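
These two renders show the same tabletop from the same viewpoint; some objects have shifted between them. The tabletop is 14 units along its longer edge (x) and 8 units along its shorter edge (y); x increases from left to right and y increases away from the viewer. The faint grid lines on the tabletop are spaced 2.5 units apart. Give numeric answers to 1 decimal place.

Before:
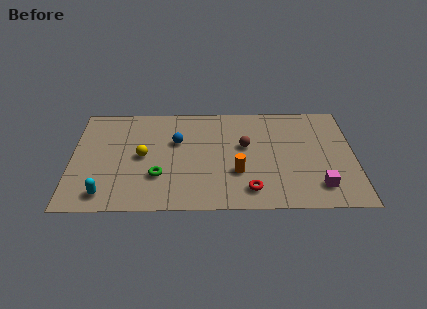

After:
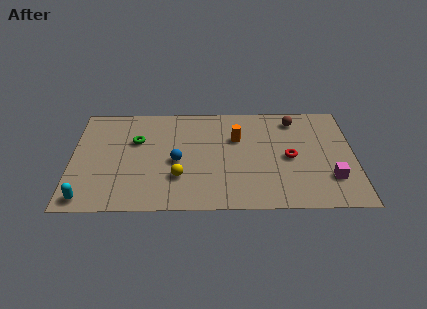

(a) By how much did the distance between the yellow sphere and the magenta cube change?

-1.5

They were about 9.0 units apart before and 7.5 after — 1.5 units closer together.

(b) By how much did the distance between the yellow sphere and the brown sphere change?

+2.1

They were about 5.1 units apart before and 7.2 after — 2.1 units further apart.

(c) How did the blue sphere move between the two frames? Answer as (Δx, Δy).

(0.0, -1.5)

The blue sphere was at about (5.2, 5.1) and moved to about (5.2, 3.6).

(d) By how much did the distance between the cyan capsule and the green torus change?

+2.0

Before: roughly 2.9 units apart; after: 4.9. That's 2.0 units further apart.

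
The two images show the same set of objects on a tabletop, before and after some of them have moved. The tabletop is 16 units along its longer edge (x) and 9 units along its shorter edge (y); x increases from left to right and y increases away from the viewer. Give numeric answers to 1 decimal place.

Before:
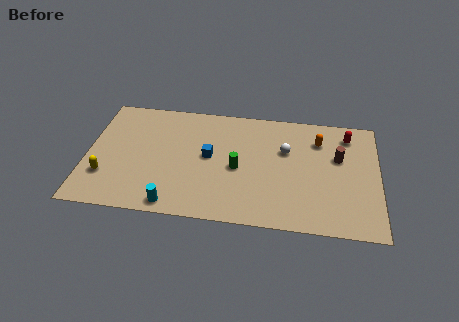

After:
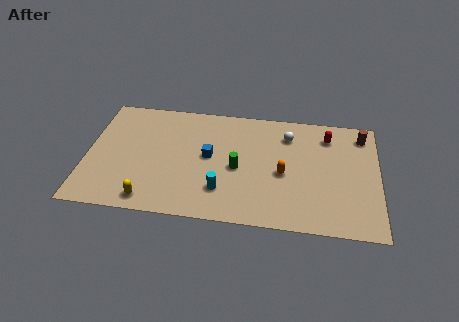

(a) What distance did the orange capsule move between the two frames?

3.4

The orange capsule moved from about (12.7, 6.8) to (10.8, 4.0), a distance of √(1.9² + 2.8²) ≈ 3.4.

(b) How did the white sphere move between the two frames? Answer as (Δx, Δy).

(0.1, 1.2)

The white sphere was at about (10.9, 5.8) and moved to about (11.0, 7.0).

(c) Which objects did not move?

the blue cube and the green cylinder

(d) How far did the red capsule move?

1.1

From (14.3, 7.4) to (13.2, 7.2), the red capsule covered √(1.1² + 0.2²) ≈ 1.1 units.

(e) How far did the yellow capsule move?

2.9

The yellow capsule moved from about (1.1, 2.6) to (3.6, 1.1), a distance of √(2.5² + 1.5²) ≈ 2.9.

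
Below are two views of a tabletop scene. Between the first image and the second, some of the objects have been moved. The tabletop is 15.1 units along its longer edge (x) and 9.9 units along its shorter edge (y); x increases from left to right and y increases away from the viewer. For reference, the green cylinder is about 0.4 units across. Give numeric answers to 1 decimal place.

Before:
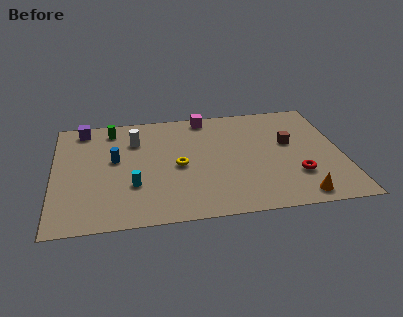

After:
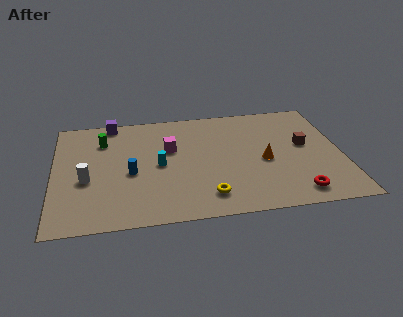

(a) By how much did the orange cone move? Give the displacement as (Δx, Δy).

(-1.6, 3.3)

The orange cone was at about (12.6, 1.1) and moved to about (11.0, 4.4).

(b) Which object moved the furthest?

the white cylinder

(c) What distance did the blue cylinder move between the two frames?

1.5

The blue cylinder was near (3.2, 5.6) before and (4.0, 4.3) after, so it travelled √(0.8² + 1.3²) ≈ 1.5 units.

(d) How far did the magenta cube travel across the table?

3.4

The magenta cube moved from about (8.1, 8.9) to (6.1, 6.2), a distance of √(2.0² + 2.7²) ≈ 3.4.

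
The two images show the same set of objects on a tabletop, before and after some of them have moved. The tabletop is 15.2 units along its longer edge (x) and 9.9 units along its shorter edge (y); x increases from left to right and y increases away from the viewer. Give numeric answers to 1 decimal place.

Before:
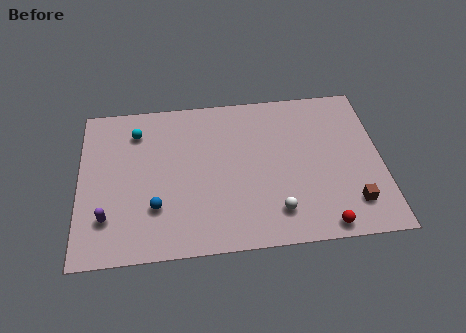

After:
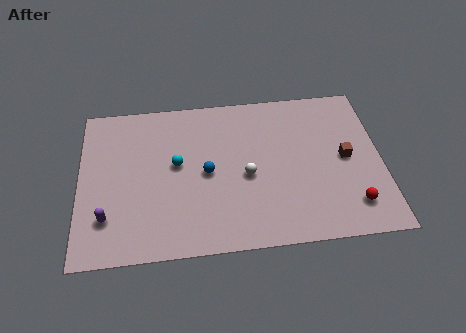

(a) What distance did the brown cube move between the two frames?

2.9

From (13.6, 2.1) to (13.4, 5.0), the brown cube covered √(0.2² + 2.9²) ≈ 2.9 units.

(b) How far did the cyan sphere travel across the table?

3.0

The cyan sphere moved from about (2.9, 7.8) to (4.9, 5.5), a distance of √(2.0² + 2.3²) ≈ 3.0.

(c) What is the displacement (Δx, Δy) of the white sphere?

(-1.4, 2.4)

From the two frames, the white sphere sits at roughly (9.8, 2.0) before and (8.4, 4.4) after.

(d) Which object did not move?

the purple capsule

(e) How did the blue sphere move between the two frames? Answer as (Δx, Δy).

(2.6, 1.9)

From the two frames, the blue sphere sits at roughly (3.8, 2.9) before and (6.4, 4.8) after.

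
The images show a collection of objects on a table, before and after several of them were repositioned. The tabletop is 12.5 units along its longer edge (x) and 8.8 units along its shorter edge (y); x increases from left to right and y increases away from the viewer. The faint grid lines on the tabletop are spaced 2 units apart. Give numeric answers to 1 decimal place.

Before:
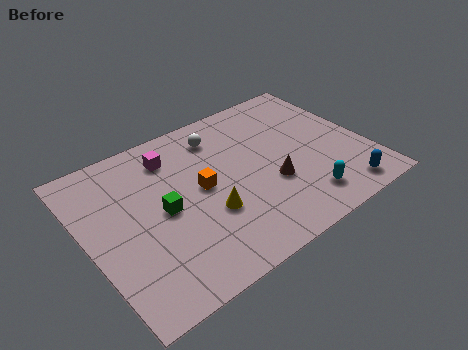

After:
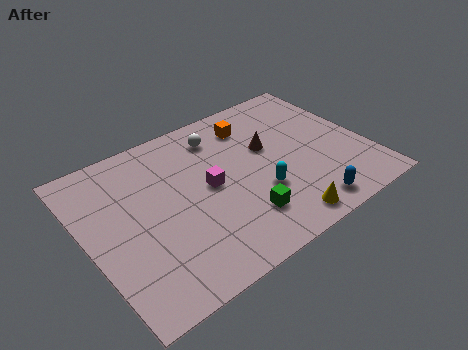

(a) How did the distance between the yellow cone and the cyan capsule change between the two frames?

-2.2

Before: roughly 4.3 units apart; after: 2.1. That's 2.2 units closer together.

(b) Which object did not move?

the white sphere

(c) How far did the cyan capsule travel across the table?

2.2

From (9.1, 1.6) to (7.4, 3.0), the cyan capsule covered √(1.7² + 1.4²) ≈ 2.2 units.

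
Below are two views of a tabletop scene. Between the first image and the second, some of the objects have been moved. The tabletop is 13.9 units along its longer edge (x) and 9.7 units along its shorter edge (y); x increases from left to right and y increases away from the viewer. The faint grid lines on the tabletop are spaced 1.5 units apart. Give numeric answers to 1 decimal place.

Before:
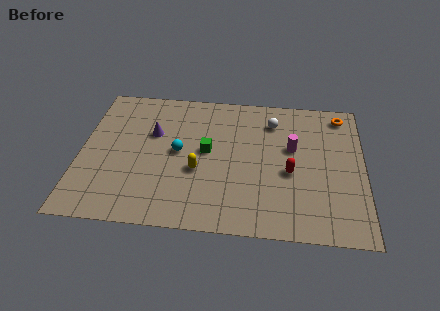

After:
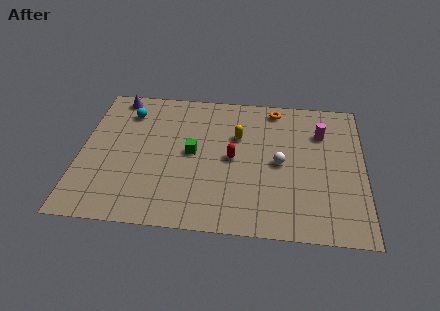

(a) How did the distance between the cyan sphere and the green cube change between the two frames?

+2.8

The distance was about 1.4 in the first image and 4.2 in the second, so they moved 2.8 units further apart.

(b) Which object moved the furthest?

the cyan sphere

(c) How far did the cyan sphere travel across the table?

3.7

The cyan sphere moved from about (4.8, 5.0) to (2.2, 7.6), a distance of √(2.6² + 2.6²) ≈ 3.7.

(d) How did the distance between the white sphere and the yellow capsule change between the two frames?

-2.5

Before: roughly 5.2 units apart; after: 2.7. That's 2.5 units closer together.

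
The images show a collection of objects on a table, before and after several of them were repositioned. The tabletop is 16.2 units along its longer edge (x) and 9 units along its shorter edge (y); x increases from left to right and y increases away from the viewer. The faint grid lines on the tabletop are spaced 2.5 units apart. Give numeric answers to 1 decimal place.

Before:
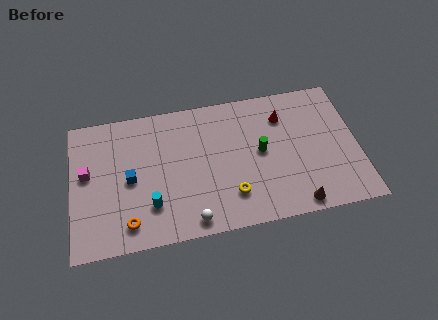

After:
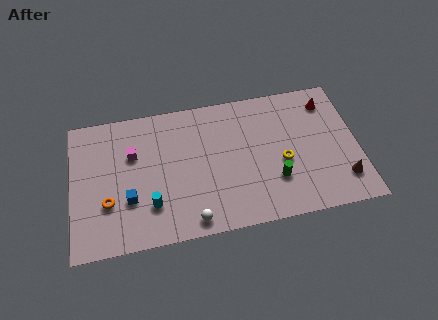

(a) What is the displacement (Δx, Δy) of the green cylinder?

(0.7, -2.0)

The green cylinder was at about (10.7, 4.7) and moved to about (11.4, 2.7).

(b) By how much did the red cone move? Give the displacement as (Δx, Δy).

(2.6, 0.5)

The red cone was at about (12.1, 6.8) and moved to about (14.7, 7.3).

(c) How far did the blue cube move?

1.3

The blue cube was near (3.3, 4.3) before and (3.2, 3.0) after, so it travelled √(0.1² + 1.3²) ≈ 1.3 units.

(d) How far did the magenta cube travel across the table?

2.7

The magenta cube moved from about (0.9, 5.1) to (3.5, 5.9), a distance of √(2.6² + 0.8²) ≈ 2.7.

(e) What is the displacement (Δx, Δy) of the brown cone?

(2.7, 1.1)

From the two frames, the brown cone sits at roughly (12.5, 0.9) before and (15.2, 2.0) after.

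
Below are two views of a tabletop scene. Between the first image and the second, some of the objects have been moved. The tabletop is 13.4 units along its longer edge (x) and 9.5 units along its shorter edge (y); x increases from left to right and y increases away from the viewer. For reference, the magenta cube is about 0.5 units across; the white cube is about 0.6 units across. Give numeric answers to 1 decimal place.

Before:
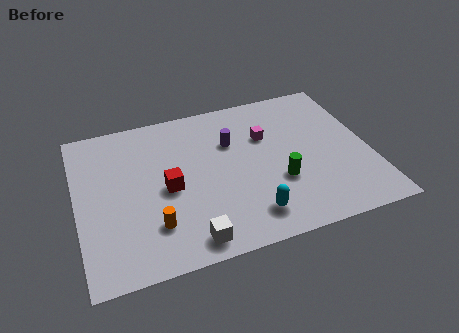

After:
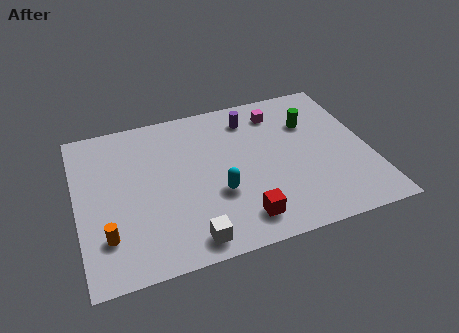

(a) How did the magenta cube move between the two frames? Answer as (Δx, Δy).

(0.7, 1.4)

The magenta cube started near (8.8, 6.3) and ended near (9.5, 7.7).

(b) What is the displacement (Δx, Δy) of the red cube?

(3.1, -2.8)

The red cube was at about (4.1, 4.4) and moved to about (7.2, 1.6).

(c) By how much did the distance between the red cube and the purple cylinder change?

+2.5

Before: roughly 3.7 units apart; after: 6.2. That's 2.5 units further apart.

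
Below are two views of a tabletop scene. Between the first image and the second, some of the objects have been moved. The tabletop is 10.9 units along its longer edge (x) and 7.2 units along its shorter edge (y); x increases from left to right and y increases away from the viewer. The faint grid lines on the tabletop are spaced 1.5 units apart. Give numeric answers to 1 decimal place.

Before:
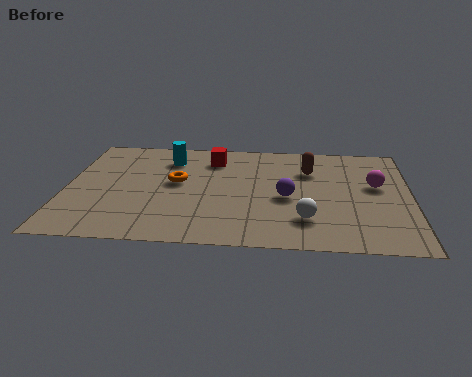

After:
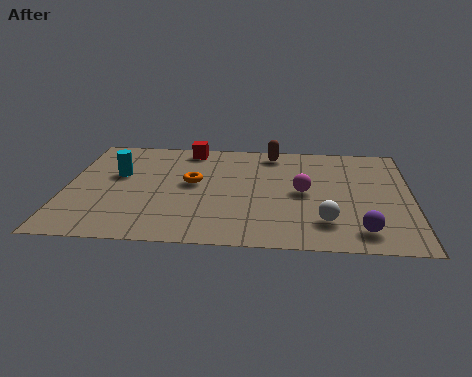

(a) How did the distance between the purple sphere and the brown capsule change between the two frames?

+3.8

Before: roughly 2.0 units apart; after: 5.8. That's 3.8 units further apart.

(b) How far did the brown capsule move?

1.7

The brown capsule moved from about (7.7, 5.1) to (6.5, 6.3), a distance of √(1.2² + 1.2²) ≈ 1.7.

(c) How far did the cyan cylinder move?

2.0

The cyan cylinder was near (3.2, 5.6) before and (1.6, 4.4) after, so it travelled √(1.6² + 1.2²) ≈ 2.0 units.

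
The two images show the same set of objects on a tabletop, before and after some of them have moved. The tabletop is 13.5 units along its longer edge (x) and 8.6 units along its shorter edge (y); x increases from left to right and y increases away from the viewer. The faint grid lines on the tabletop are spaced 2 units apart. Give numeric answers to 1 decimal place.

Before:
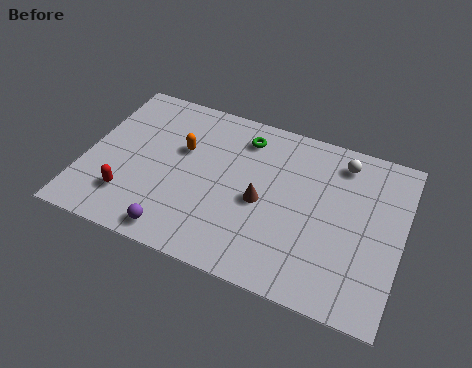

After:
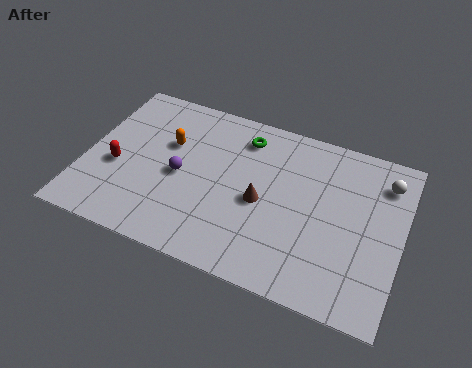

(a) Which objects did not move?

the brown cone and the green torus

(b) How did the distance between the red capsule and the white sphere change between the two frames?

+1.7

The distance was about 10.0 in the first image and 11.7 in the second, so they moved 1.7 units further apart.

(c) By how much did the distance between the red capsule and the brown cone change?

+0.4

Before: roughly 5.8 units apart; after: 6.2. That's 0.4 units further apart.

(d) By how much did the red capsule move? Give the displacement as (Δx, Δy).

(-0.7, 1.4)

The red capsule was at about (2.1, 2.1) and moved to about (1.4, 3.5).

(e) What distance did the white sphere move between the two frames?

1.9

From (10.7, 7.2) to (12.6, 6.8), the white sphere covered √(1.9² + 0.4²) ≈ 1.9 units.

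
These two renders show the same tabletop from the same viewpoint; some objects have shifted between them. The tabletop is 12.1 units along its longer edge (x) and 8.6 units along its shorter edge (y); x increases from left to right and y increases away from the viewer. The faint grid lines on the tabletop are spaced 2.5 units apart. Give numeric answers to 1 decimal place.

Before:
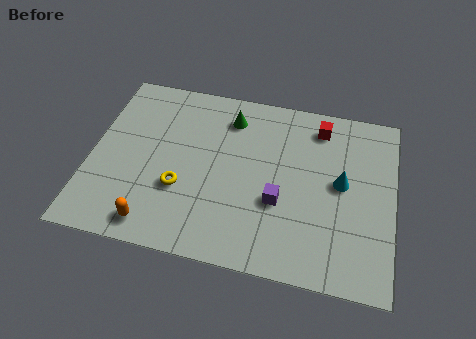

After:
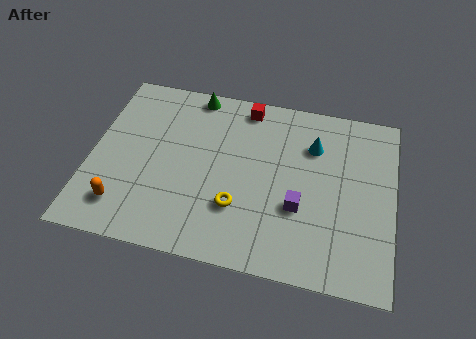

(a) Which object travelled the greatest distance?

the red cube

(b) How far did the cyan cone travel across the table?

2.0

The cyan cone was near (10.0, 4.6) before and (8.8, 6.2) after, so it travelled √(1.2² + 1.6²) ≈ 2.0 units.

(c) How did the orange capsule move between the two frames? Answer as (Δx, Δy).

(-1.3, 0.6)

From the two frames, the orange capsule sits at roughly (2.8, 1.1) before and (1.5, 1.7) after.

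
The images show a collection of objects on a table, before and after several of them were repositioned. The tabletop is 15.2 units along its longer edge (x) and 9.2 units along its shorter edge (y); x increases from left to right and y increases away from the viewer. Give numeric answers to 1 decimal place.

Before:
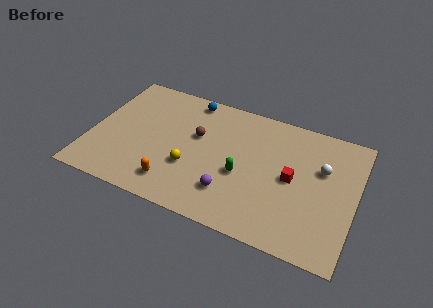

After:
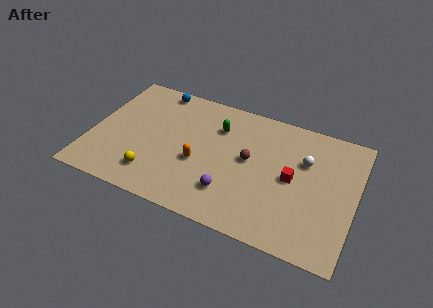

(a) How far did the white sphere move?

1.0

The white sphere was near (13.2, 5.9) before and (12.2, 6.1) after, so it travelled √(1.0² + 0.2²) ≈ 1.0 units.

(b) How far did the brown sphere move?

3.2

The brown sphere was near (6.0, 5.6) before and (9.1, 5.0) after, so it travelled √(3.1² + 0.6²) ≈ 3.2 units.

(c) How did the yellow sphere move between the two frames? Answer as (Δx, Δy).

(-2.0, -1.3)

The yellow sphere was at about (5.9, 3.2) and moved to about (3.9, 1.9).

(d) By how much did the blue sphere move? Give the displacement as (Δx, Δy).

(-2.0, 0.1)

From the two frames, the blue sphere sits at roughly (5.3, 8.2) before and (3.3, 8.3) after.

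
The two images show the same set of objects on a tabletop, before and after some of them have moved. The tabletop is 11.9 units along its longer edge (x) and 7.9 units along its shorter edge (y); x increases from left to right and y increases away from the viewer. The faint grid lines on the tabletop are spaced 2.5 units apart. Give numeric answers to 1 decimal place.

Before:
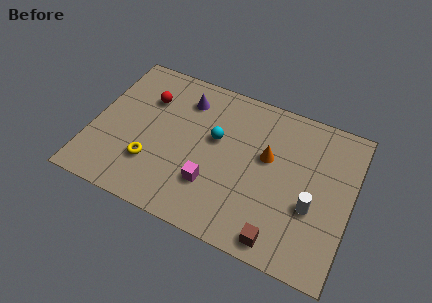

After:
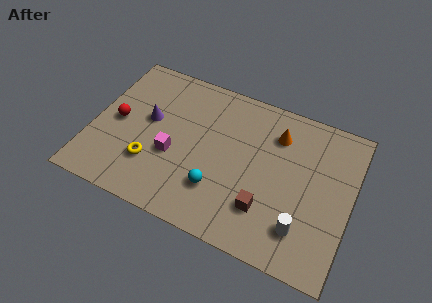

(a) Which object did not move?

the yellow torus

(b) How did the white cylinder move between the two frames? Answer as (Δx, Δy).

(-0.3, -1.2)

The white cylinder was at about (10.2, 3.0) and moved to about (9.9, 1.8).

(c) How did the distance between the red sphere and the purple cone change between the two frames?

-0.3

Before: roughly 1.8 units apart; after: 1.5. That's 0.3 units closer together.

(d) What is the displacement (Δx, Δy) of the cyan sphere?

(0.4, -2.5)

The cyan sphere started near (5.6, 4.7) and ended near (6.0, 2.2).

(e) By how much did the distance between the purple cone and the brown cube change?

-1.1

Before: roughly 7.3 units apart; after: 6.2. That's 1.1 units closer together.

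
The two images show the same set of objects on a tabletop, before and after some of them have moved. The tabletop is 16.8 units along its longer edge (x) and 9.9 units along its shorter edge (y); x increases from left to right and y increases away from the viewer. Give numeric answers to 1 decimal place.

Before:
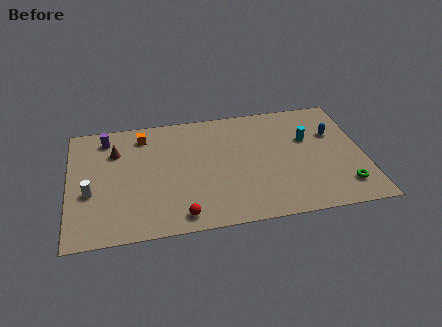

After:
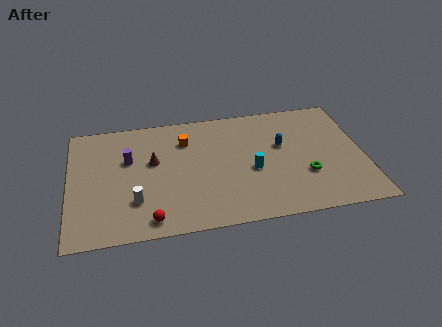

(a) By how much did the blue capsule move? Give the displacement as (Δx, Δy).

(-3.0, -0.5)

The blue capsule started near (15.2, 6.5) and ended near (12.2, 6.0).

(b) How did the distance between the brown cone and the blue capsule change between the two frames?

-5.1

The distance was about 12.5 in the first image and 7.4 in the second, so they moved 5.1 units closer together.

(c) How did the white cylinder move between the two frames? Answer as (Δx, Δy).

(2.5, -1.1)

From the two frames, the white cylinder sits at roughly (1.2, 3.9) before and (3.7, 2.8) after.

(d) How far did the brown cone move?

2.4

The brown cone was near (2.7, 7.1) before and (4.8, 5.9) after, so it travelled √(2.1² + 1.2²) ≈ 2.4 units.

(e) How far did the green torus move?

2.5

The green torus moved from about (15.5, 2.0) to (13.4, 3.3), a distance of √(2.1² + 1.3²) ≈ 2.5.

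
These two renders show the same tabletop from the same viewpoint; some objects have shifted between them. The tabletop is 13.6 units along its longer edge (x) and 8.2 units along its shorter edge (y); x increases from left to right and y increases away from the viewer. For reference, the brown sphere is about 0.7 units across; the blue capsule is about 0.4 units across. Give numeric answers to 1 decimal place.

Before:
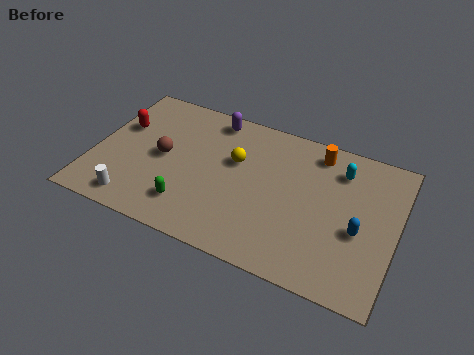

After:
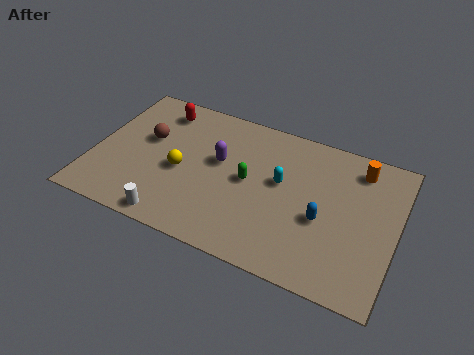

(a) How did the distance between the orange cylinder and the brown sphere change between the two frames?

+2.3

The distance was about 7.3 in the first image and 9.6 in the second, so they moved 2.3 units further apart.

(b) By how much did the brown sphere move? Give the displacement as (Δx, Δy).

(-0.8, 0.8)

The brown sphere started near (3.1, 4.1) and ended near (2.3, 4.9).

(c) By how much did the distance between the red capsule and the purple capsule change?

-0.9

Before: roughly 4.5 units apart; after: 3.6. That's 0.9 units closer together.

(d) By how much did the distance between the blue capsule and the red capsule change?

-2.6

Before: roughly 11.1 units apart; after: 8.5. That's 2.6 units closer together.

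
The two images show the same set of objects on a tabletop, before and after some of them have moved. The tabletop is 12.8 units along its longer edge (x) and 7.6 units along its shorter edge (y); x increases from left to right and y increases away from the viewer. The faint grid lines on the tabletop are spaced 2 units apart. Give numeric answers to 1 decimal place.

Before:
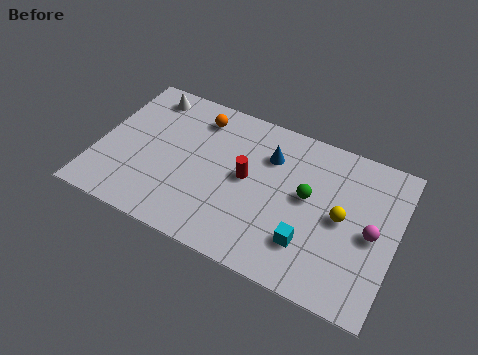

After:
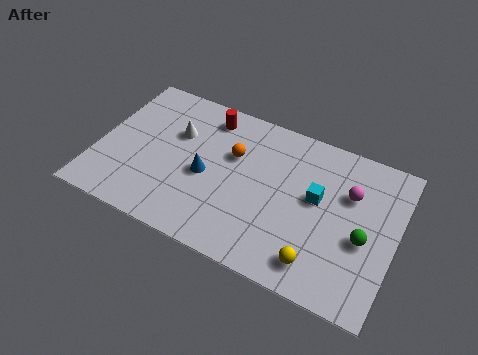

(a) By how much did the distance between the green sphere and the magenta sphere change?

-0.8

Before: roughly 2.9 units apart; after: 2.1. That's 0.8 units closer together.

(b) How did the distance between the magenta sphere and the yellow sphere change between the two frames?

+2.6

They were about 1.3 units apart before and 3.9 after — 2.6 units further apart.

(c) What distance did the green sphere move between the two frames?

2.7

The green sphere was near (9.0, 4.2) before and (11.5, 3.2) after, so it travelled √(2.5² + 1.0²) ≈ 2.7 units.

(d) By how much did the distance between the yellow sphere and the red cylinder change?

+3.3

Before: roughly 4.1 units apart; after: 7.4. That's 3.3 units further apart.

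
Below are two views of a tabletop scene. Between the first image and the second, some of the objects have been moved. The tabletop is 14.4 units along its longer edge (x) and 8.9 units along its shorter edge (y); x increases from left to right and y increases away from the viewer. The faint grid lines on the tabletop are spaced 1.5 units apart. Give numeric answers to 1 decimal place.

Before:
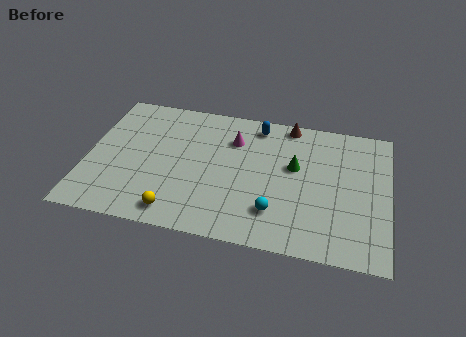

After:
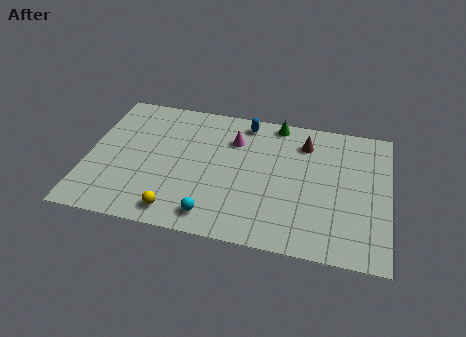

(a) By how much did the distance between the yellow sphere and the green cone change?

+1.4

Before: roughly 6.8 units apart; after: 8.2. That's 1.4 units further apart.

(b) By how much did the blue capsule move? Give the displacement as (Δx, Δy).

(-0.6, 0.1)

The blue capsule started near (8.0, 7.7) and ended near (7.4, 7.8).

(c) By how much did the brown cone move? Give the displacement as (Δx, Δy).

(0.8, -1.1)

The brown cone was at about (9.5, 8.1) and moved to about (10.3, 7.0).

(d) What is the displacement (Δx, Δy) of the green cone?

(-1.0, 2.8)

The green cone started near (9.9, 5.3) and ended near (8.9, 8.1).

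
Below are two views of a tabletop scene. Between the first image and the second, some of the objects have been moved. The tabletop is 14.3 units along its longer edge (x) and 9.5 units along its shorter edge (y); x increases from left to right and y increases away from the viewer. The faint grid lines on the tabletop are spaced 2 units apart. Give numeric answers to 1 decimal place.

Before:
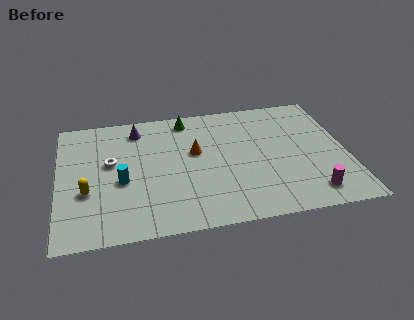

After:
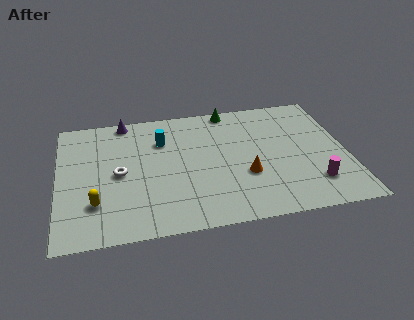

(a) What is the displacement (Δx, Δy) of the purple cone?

(-0.6, 0.8)

The purple cone started near (4.0, 7.9) and ended near (3.4, 8.7).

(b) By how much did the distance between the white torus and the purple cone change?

+1.3

The distance was about 2.8 in the first image and 4.1 in the second, so they moved 1.3 units further apart.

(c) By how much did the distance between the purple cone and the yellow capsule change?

+1.2

Before: roughly 5.1 units apart; after: 6.3. That's 1.2 units further apart.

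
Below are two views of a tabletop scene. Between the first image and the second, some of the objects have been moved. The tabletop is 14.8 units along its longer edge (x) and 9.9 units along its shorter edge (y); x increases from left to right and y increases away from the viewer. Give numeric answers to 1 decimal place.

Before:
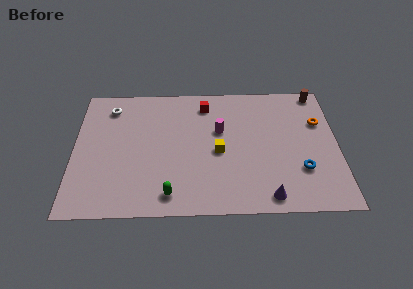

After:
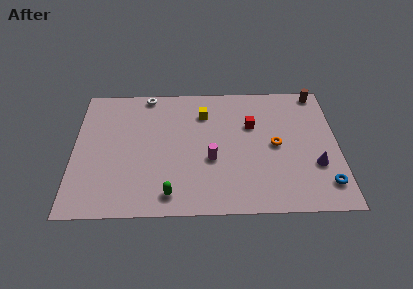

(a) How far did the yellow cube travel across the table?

3.1

The yellow cube moved from about (8.1, 4.5) to (7.3, 7.5), a distance of √(0.8² + 3.0²) ≈ 3.1.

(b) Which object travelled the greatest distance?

the purple cone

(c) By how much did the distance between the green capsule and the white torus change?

+0.3

The distance was about 7.5 in the first image and 7.8 in the second, so they moved 0.3 units further apart.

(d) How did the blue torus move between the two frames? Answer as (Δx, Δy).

(1.3, -1.1)

From the two frames, the blue torus sits at roughly (12.7, 3.0) before and (14.0, 1.9) after.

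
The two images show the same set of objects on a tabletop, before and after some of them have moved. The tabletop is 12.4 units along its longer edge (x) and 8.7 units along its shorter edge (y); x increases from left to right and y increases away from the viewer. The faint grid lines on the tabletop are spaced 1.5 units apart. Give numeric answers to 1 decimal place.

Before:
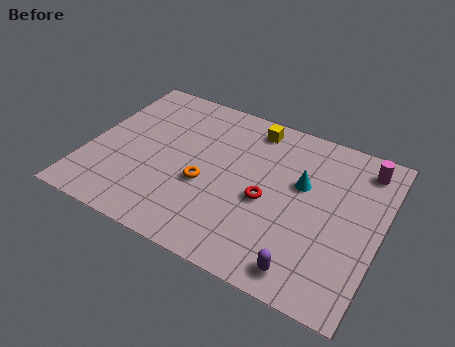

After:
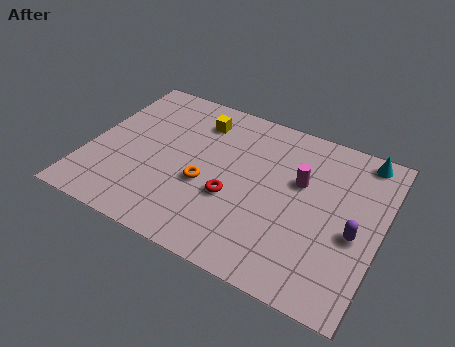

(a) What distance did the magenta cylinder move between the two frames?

3.1

From (11.4, 7.3) to (8.9, 5.4), the magenta cylinder covered √(2.5² + 1.9²) ≈ 3.1 units.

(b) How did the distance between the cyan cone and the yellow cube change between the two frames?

+3.8

The distance was about 3.3 in the first image and 7.1 in the second, so they moved 3.8 units further apart.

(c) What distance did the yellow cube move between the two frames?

2.4

The yellow cube moved from about (6.6, 7.5) to (4.3, 6.9), a distance of √(2.3² + 0.6²) ≈ 2.4.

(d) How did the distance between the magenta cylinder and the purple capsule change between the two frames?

-3.4

They were about 6.4 units apart before and 3.0 after — 3.4 units closer together.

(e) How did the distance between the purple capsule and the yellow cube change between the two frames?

+0.7

Before: roughly 7.1 units apart; after: 7.8. That's 0.7 units further apart.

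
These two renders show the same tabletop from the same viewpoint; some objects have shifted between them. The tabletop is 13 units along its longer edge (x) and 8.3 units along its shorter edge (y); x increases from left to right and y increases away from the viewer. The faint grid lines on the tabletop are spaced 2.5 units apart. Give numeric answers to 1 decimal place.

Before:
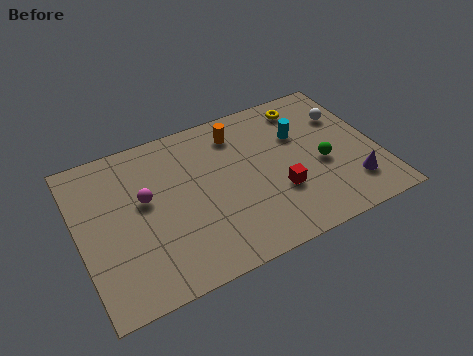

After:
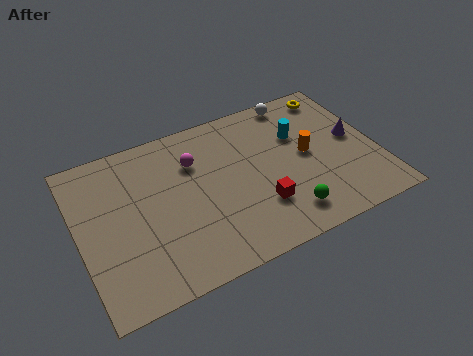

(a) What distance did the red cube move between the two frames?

1.0

The red cube was near (8.5, 2.8) before and (7.6, 2.4) after, so it travelled √(0.9² + 0.4²) ≈ 1.0 units.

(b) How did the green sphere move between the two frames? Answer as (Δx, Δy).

(-1.9, -2.0)

From the two frames, the green sphere sits at roughly (10.5, 3.5) before and (8.6, 1.5) after.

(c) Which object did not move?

the cyan cylinder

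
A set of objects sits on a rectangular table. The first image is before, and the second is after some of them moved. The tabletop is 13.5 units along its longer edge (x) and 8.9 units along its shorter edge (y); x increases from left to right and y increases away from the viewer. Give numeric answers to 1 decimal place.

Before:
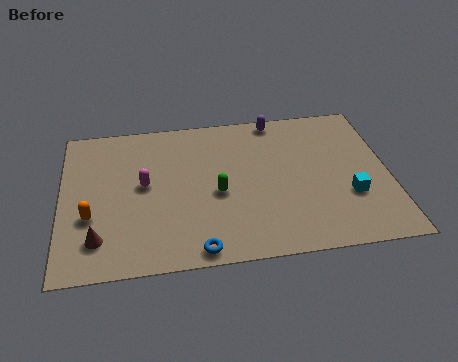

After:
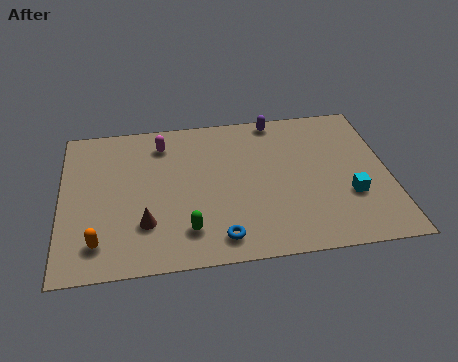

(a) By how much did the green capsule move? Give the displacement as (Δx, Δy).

(-1.3, -2.0)

The green capsule started near (6.4, 3.9) and ended near (5.1, 1.9).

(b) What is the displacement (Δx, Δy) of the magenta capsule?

(0.8, 2.4)

The magenta capsule started near (3.4, 4.8) and ended near (4.2, 7.2).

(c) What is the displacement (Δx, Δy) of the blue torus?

(0.9, 0.5)

The blue torus was at about (5.5, 0.8) and moved to about (6.4, 1.3).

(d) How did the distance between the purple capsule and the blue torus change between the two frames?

-0.8

Before: roughly 8.1 units apart; after: 7.3. That's 0.8 units closer together.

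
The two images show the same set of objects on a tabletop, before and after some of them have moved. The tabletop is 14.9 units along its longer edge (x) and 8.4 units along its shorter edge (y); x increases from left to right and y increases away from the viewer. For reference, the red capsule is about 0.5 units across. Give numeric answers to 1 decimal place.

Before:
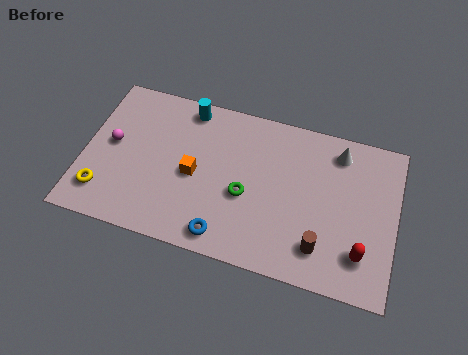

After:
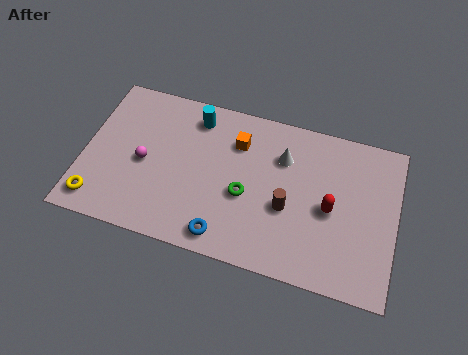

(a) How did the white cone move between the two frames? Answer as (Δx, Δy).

(-2.6, -1.0)

From the two frames, the white cone sits at roughly (12.0, 7.0) before and (9.4, 6.0) after.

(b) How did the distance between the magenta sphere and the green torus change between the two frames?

-1.7

Before: roughly 6.6 units apart; after: 4.9. That's 1.7 units closer together.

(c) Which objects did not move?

the blue torus and the green torus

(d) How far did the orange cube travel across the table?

3.0

The orange cube was near (5.3, 3.9) before and (7.2, 6.2) after, so it travelled √(1.9² + 2.3²) ≈ 3.0 units.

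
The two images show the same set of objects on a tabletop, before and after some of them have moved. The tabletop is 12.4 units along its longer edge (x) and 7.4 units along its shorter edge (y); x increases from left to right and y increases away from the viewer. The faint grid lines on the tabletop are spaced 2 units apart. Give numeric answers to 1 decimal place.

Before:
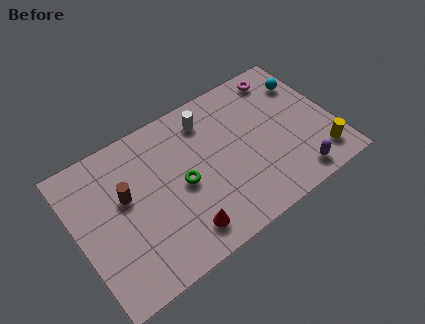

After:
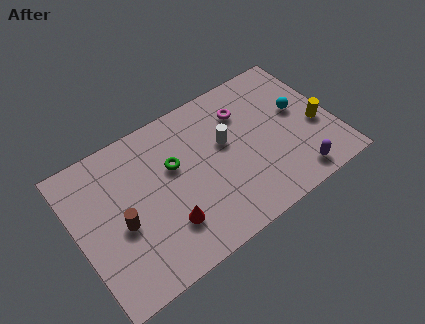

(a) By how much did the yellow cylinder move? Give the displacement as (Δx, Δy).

(0.2, 1.6)

The yellow cylinder started near (11.4, 1.4) and ended near (11.6, 3.0).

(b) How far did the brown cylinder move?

1.3

From (2.4, 4.4) to (2.0, 3.2), the brown cylinder covered √(0.4² + 1.2²) ≈ 1.3 units.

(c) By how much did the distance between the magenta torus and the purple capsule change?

-0.6

Before: roughly 5.4 units apart; after: 4.8. That's 0.6 units closer together.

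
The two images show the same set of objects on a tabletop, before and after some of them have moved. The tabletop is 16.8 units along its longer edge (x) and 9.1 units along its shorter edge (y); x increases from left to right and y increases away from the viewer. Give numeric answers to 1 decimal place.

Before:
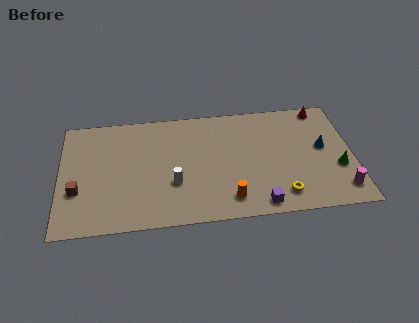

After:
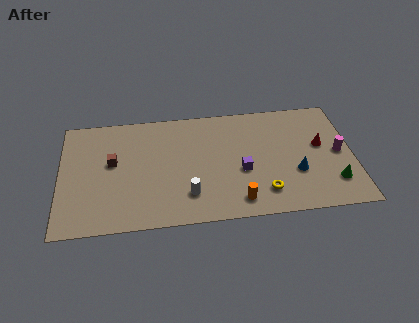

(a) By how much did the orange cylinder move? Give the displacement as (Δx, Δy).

(0.5, -0.2)

From the two frames, the orange cylinder sits at roughly (9.6, 1.6) before and (10.1, 1.4) after.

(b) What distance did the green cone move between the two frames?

1.1

The green cone was near (15.9, 3.3) before and (15.6, 2.2) after, so it travelled √(0.3² + 1.1²) ≈ 1.1 units.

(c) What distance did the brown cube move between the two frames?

2.8

The brown cube moved from about (1.0, 3.2) to (3.0, 5.2), a distance of √(2.0² + 2.0²) ≈ 2.8.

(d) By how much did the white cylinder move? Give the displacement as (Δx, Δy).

(0.8, -1.0)

The white cylinder was at about (6.5, 3.2) and moved to about (7.3, 2.2).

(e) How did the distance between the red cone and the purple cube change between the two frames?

-3.4

The distance was about 8.2 in the first image and 4.8 in the second, so they moved 3.4 units closer together.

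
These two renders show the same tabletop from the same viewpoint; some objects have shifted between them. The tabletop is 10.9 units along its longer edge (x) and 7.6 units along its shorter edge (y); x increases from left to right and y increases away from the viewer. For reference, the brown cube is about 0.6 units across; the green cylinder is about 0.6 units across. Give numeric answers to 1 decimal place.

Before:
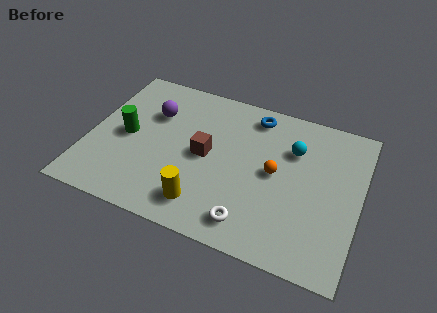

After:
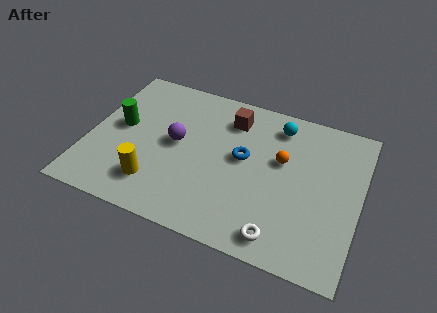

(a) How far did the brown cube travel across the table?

2.3

The brown cube moved from about (4.7, 3.8) to (5.5, 6.0), a distance of √(0.8² + 2.2²) ≈ 2.3.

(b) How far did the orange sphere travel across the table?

0.7

The orange sphere was near (7.5, 3.9) before and (7.7, 4.6) after, so it travelled √(0.2² + 0.7²) ≈ 0.7 units.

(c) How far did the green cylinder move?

0.5

From (1.5, 3.7) to (1.2, 4.1), the green cylinder covered √(0.3² + 0.4²) ≈ 0.5 units.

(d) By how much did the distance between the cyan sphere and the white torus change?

+1.0

Before: roughly 4.3 units apart; after: 5.3. That's 1.0 units further apart.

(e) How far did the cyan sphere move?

1.2

From (8.1, 5.3) to (7.4, 6.3), the cyan sphere covered √(0.7² + 1.0²) ≈ 1.2 units.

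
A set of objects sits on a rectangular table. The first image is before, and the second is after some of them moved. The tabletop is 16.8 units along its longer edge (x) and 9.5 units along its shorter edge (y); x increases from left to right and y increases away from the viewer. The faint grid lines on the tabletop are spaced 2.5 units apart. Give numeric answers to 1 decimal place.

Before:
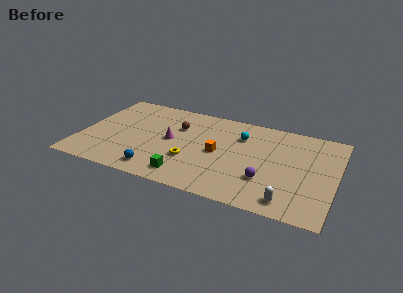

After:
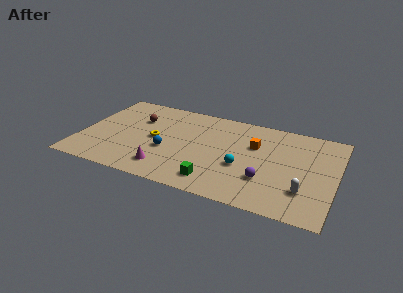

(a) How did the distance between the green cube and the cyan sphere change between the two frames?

-3.6

Before: roughly 6.2 units apart; after: 2.6. That's 3.6 units closer together.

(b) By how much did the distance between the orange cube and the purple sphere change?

-0.3

They were about 3.7 units apart before and 3.4 after — 0.3 units closer together.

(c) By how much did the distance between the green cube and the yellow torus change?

+3.6

The distance was about 1.7 in the first image and 5.3 in the second, so they moved 3.6 units further apart.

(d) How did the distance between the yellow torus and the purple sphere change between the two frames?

+2.7

Before: roughly 5.0 units apart; after: 7.7. That's 2.7 units further apart.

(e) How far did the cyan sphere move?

3.2

From (10.4, 6.9) to (10.8, 3.7), the cyan sphere covered √(0.4² + 3.2²) ≈ 3.2 units.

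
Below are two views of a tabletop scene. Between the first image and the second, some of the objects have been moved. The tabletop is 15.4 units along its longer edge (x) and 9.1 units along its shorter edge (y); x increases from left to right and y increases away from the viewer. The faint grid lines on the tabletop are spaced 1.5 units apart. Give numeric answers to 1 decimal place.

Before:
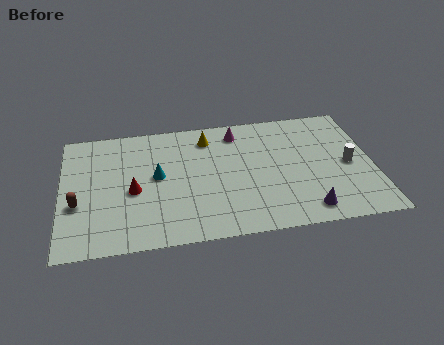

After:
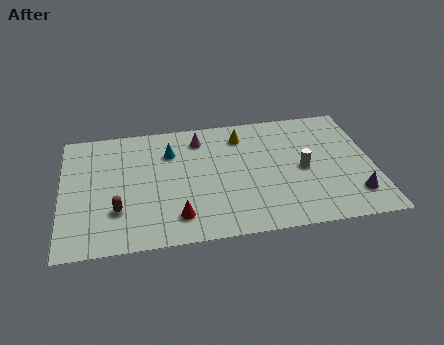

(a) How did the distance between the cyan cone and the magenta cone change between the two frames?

-3.2

The distance was about 4.9 in the first image and 1.7 in the second, so they moved 3.2 units closer together.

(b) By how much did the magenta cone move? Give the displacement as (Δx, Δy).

(-1.9, -0.2)

The magenta cone started near (8.8, 7.6) and ended near (6.9, 7.4).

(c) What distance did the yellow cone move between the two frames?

1.7

The yellow cone moved from about (7.3, 7.4) to (9.0, 7.3), a distance of √(1.7² + 0.1²) ≈ 1.7.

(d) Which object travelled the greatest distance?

the red cone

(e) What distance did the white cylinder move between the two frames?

2.3

The white cylinder was near (14.2, 4.3) before and (11.9, 4.3) after, so it travelled √(2.3² + 0.0²) ≈ 2.3 units.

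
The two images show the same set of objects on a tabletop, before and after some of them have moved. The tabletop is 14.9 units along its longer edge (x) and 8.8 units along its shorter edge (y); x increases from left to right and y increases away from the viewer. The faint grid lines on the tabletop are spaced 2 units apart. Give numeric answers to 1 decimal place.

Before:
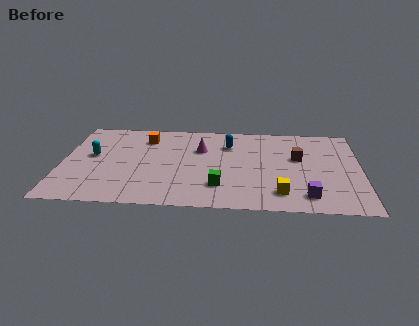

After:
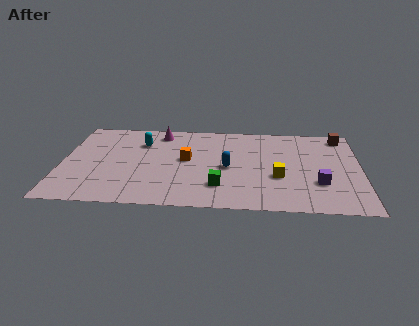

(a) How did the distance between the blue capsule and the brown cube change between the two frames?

+3.0

They were about 3.7 units apart before and 6.7 after — 3.0 units further apart.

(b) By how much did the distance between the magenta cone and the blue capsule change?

+3.4

Before: roughly 1.5 units apart; after: 4.9. That's 3.4 units further apart.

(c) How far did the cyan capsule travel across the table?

2.8

The cyan capsule moved from about (1.5, 4.9) to (3.9, 6.4), a distance of √(2.4² + 1.5²) ≈ 2.8.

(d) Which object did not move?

the green cube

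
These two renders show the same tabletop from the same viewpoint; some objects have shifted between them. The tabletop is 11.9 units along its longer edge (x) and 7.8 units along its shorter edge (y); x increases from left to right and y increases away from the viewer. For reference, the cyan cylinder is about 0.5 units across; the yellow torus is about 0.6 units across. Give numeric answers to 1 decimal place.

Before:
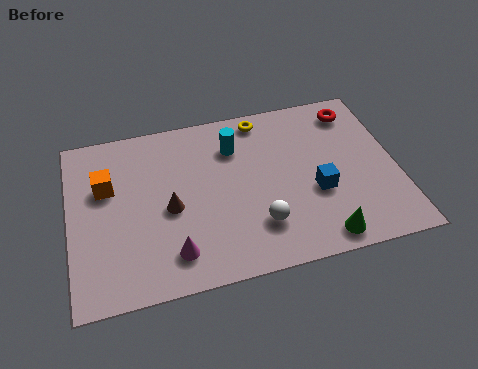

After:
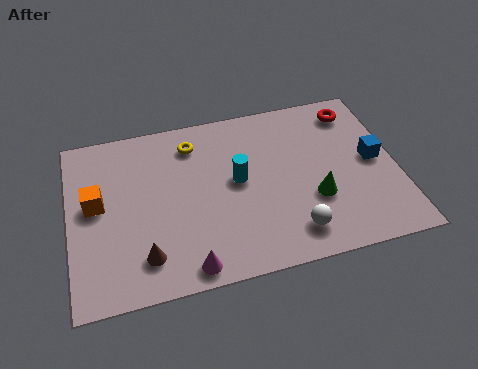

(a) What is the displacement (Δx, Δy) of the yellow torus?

(-2.6, -0.6)

The yellow torus started near (7.2, 6.9) and ended near (4.6, 6.3).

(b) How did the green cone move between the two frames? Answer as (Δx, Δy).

(-0.1, 1.8)

From the two frames, the green cone sits at roughly (8.9, 0.9) before and (8.8, 2.7) after.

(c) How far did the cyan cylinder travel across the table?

1.6

The cyan cylinder was near (6.1, 5.8) before and (6.1, 4.2) after, so it travelled √(0.0² + 1.6²) ≈ 1.6 units.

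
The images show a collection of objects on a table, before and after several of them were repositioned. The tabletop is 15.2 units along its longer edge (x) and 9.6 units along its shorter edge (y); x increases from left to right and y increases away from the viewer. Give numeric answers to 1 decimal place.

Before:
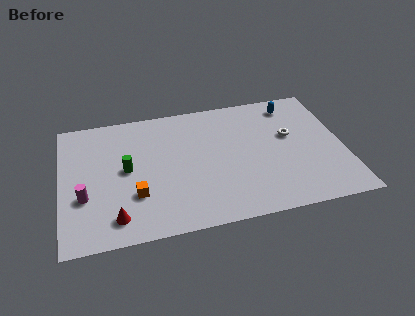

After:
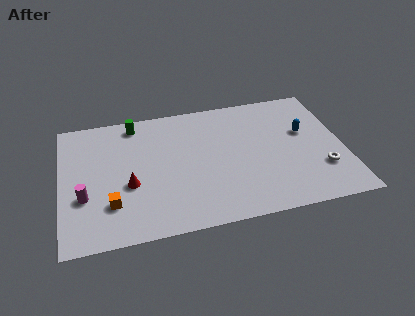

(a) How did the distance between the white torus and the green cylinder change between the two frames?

+2.4

They were about 8.9 units apart before and 11.3 after — 2.4 units further apart.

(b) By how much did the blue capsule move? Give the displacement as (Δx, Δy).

(0.5, -2.3)

The blue capsule was at about (12.7, 8.1) and moved to about (13.2, 5.8).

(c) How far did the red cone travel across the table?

2.3

From (2.8, 1.6) to (3.6, 3.8), the red cone covered √(0.8² + 2.2²) ≈ 2.3 units.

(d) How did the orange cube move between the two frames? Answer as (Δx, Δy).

(-1.3, -0.4)

The orange cube was at about (3.9, 3.0) and moved to about (2.6, 2.6).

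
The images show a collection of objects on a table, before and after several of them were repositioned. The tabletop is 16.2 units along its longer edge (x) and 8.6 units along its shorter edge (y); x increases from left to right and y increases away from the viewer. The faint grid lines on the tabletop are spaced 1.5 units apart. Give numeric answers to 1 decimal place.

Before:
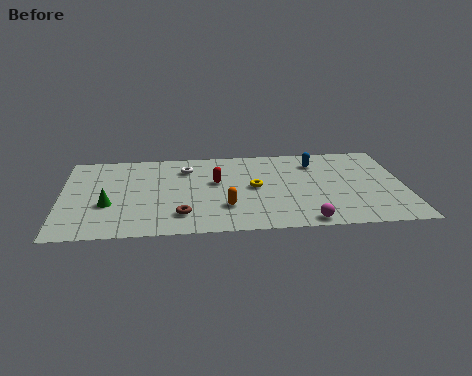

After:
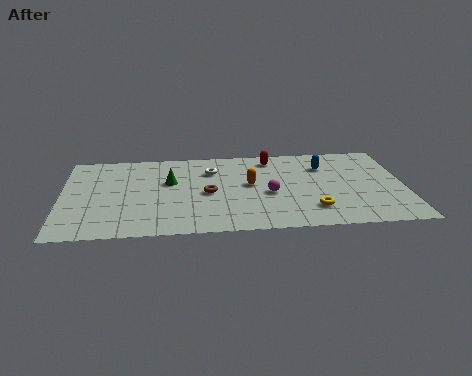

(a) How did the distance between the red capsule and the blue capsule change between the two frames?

-2.4

They were about 5.1 units apart before and 2.7 after — 2.4 units closer together.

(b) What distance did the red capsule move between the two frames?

3.5

The red capsule moved from about (7.3, 5.1) to (10.0, 7.3), a distance of √(2.7² + 2.2²) ≈ 3.5.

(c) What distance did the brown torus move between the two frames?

2.5

From (5.6, 1.9) to (6.9, 4.0), the brown torus covered √(1.3² + 2.1²) ≈ 2.5 units.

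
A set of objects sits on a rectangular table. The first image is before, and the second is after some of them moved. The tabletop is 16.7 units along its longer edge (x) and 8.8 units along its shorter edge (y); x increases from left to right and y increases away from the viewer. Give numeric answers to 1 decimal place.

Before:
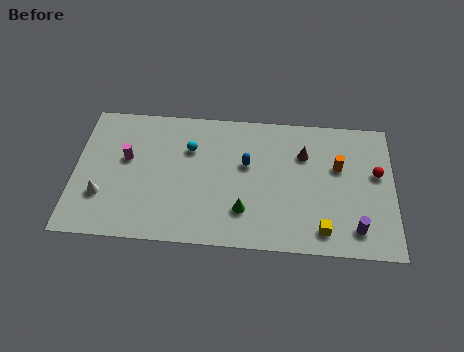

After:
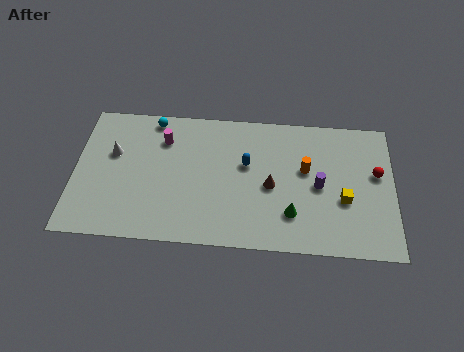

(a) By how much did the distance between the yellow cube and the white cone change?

+0.7

Before: roughly 11.6 units apart; after: 12.3. That's 0.7 units further apart.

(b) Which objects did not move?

the blue capsule and the red sphere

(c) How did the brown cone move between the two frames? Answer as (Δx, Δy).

(-1.7, -2.2)

From the two frames, the brown cone sits at roughly (12.0, 6.2) before and (10.3, 4.0) after.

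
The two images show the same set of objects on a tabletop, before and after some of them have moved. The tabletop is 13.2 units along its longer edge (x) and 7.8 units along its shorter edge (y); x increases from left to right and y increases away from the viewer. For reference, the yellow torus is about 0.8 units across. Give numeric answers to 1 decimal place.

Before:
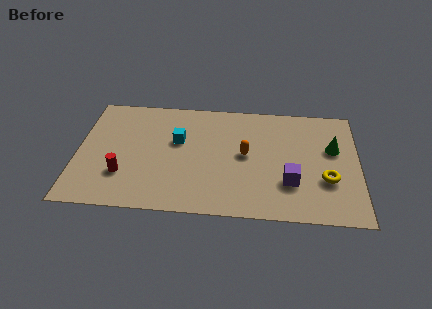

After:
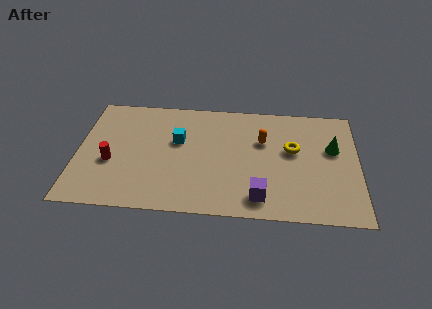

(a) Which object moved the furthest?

the yellow torus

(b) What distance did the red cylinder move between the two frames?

1.0

The red cylinder moved from about (2.2, 2.3) to (1.6, 3.1), a distance of √(0.6² + 0.8²) ≈ 1.0.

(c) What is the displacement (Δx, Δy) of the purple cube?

(-1.4, -1.1)

From the two frames, the purple cube sits at roughly (10.0, 2.4) before and (8.6, 1.3) after.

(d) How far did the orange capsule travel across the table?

1.3

From (7.9, 4.1) to (8.7, 5.1), the orange capsule covered √(0.8² + 1.0²) ≈ 1.3 units.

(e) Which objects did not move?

the cyan cube and the green cone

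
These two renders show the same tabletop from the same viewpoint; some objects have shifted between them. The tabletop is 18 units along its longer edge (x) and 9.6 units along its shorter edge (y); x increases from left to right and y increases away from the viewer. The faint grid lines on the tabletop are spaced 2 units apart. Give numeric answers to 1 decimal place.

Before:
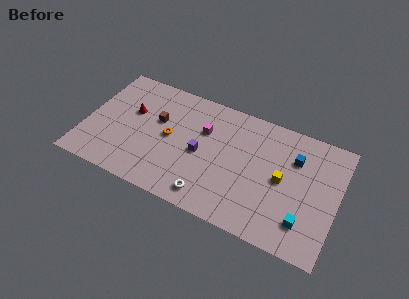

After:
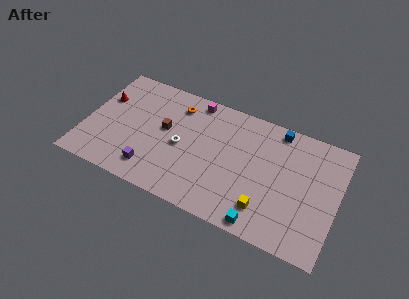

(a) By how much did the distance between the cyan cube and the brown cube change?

-2.8

They were about 11.5 units apart before and 8.7 after — 2.8 units closer together.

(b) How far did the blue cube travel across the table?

2.3

The blue cube was near (14.8, 6.8) before and (13.4, 8.6) after, so it travelled √(1.4² + 1.8²) ≈ 2.3 units.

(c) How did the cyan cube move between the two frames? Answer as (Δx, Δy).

(-2.8, -1.3)

The cyan cube was at about (15.9, 2.2) and moved to about (13.1, 0.9).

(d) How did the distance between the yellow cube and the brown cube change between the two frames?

-0.9

They were about 9.2 units apart before and 8.3 after — 0.9 units closer together.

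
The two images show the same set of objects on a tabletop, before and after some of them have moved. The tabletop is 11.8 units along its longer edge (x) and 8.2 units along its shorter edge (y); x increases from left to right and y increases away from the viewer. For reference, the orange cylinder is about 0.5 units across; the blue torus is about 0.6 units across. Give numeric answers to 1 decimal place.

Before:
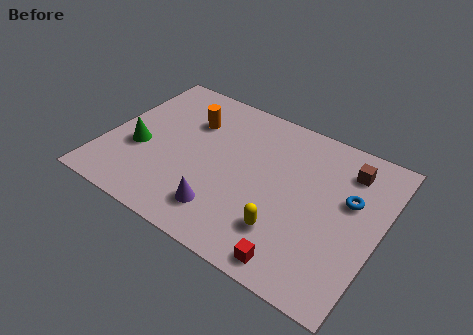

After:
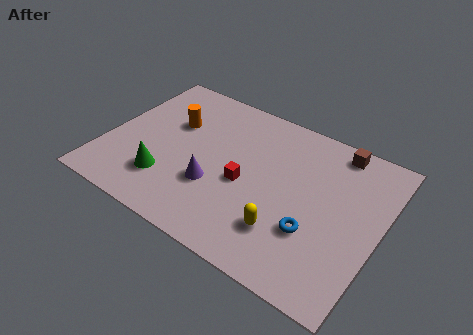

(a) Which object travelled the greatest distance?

the red cube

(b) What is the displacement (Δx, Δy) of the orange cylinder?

(-0.7, -0.5)

The orange cylinder started near (3.3, 5.8) and ended near (2.6, 5.3).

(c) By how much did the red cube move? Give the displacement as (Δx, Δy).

(-2.7, 2.7)

The red cube started near (8.8, 0.9) and ended near (6.1, 3.6).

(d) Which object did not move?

the yellow capsule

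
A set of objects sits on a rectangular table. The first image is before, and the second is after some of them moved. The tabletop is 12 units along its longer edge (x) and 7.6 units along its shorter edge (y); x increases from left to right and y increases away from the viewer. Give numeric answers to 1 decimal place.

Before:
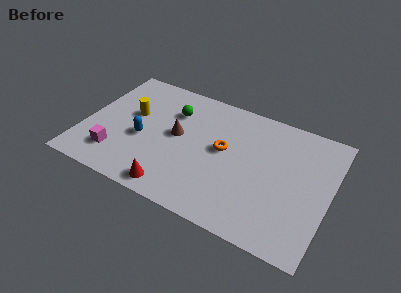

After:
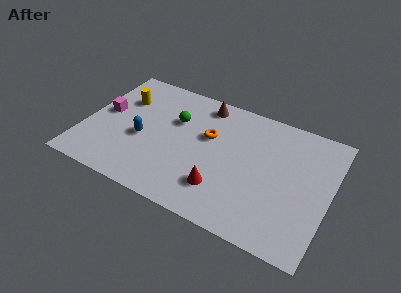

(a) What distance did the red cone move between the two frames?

2.4

The red cone moved from about (4.8, 0.9) to (7.0, 1.9), a distance of √(2.2² + 1.0²) ≈ 2.4.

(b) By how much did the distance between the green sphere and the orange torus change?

-1.3

The distance was about 3.0 in the first image and 1.7 in the second, so they moved 1.3 units closer together.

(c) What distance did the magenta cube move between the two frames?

2.6

The magenta cube moved from about (1.8, 1.7) to (0.9, 4.1), a distance of √(0.9² + 2.4²) ≈ 2.6.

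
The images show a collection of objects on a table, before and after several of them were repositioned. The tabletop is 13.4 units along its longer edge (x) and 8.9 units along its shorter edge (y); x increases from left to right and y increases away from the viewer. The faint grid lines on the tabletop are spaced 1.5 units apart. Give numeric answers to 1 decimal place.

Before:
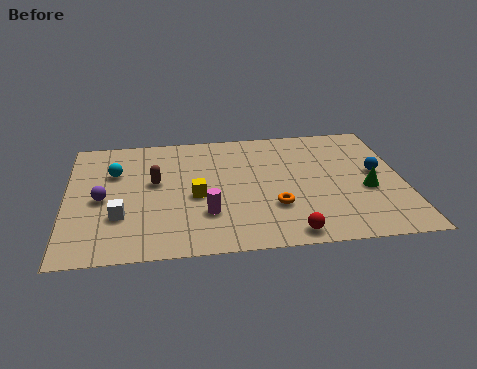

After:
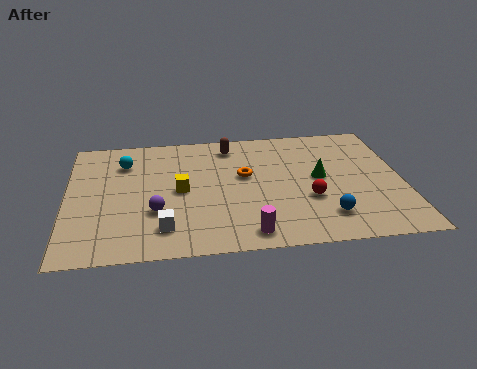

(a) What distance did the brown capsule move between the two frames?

3.9

The brown capsule was near (3.5, 5.1) before and (6.6, 7.5) after, so it travelled √(3.1² + 2.4²) ≈ 3.9 units.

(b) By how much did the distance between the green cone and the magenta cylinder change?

-1.8

Before: roughly 6.5 units apart; after: 4.7. That's 1.8 units closer together.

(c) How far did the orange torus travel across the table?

2.6

The orange torus was near (8.2, 2.8) before and (7.1, 5.2) after, so it travelled √(1.1² + 2.4²) ≈ 2.6 units.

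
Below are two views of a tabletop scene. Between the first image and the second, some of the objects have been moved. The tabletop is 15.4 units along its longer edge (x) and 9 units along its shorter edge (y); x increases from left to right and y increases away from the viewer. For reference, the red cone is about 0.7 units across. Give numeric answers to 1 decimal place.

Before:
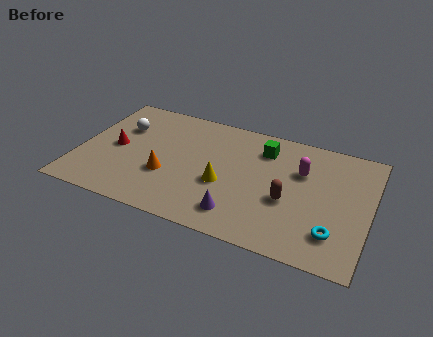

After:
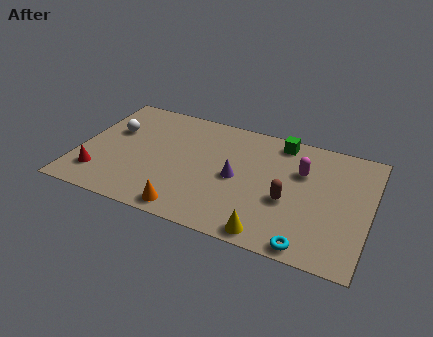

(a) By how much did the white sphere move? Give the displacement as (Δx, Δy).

(-0.4, -0.4)

The white sphere started near (2.0, 6.1) and ended near (1.6, 5.7).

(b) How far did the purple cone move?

2.6

The purple cone moved from about (8.8, 1.7) to (8.4, 4.3), a distance of √(0.4² + 2.6²) ≈ 2.6.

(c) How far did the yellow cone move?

3.8

The yellow cone moved from about (7.8, 3.6) to (10.5, 0.9), a distance of √(2.7² + 2.7²) ≈ 3.8.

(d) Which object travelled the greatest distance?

the yellow cone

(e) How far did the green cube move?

1.2

From (9.6, 7.0) to (10.4, 7.9), the green cube covered √(0.8² + 0.9²) ≈ 1.2 units.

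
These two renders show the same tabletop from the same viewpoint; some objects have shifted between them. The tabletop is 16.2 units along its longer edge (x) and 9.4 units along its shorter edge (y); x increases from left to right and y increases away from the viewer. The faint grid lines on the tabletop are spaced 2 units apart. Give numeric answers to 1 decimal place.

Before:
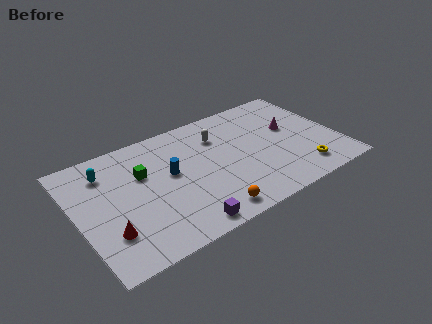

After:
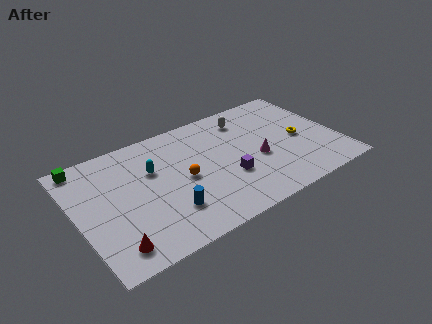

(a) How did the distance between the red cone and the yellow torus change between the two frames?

+0.6

Before: roughly 11.9 units apart; after: 12.5. That's 0.6 units further apart.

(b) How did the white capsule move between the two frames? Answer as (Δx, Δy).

(1.9, 0.7)

The white capsule started near (9.1, 6.9) and ended near (11.0, 7.6).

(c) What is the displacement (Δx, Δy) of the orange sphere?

(-1.0, 3.3)

The orange sphere started near (7.5, 1.2) and ended near (6.5, 4.5).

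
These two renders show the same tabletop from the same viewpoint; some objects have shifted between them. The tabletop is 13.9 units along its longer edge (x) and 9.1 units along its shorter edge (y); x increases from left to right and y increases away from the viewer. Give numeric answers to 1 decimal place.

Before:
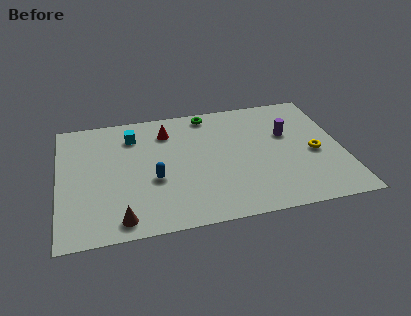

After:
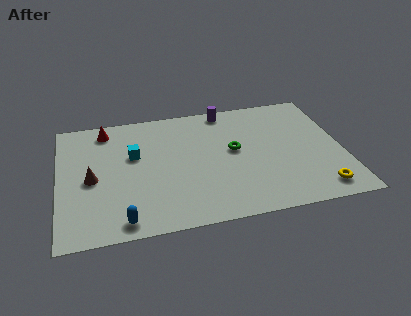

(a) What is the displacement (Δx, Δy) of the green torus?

(1.1, -3.1)

The green torus was at about (7.5, 8.1) and moved to about (8.6, 5.0).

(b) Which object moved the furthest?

the purple cylinder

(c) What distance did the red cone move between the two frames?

3.1

From (5.4, 7.1) to (2.4, 7.8), the red cone covered √(3.0² + 0.7²) ≈ 3.1 units.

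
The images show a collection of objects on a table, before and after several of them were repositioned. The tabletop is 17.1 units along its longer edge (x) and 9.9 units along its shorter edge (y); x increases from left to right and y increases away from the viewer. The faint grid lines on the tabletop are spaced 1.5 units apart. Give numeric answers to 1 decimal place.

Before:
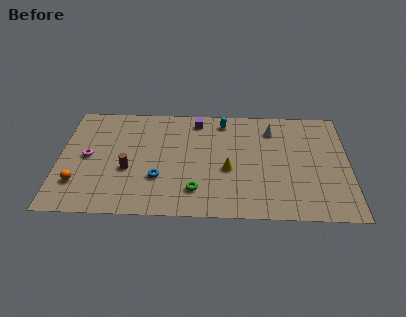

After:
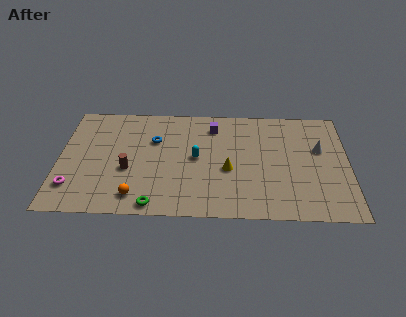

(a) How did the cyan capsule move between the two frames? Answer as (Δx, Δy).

(-1.6, -3.4)

The cyan capsule was at about (9.7, 8.5) and moved to about (8.1, 5.1).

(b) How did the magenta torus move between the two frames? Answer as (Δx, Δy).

(-0.8, -2.7)

From the two frames, the magenta torus sits at roughly (1.7, 5.0) before and (0.9, 2.3) after.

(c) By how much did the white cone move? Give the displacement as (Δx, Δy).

(2.8, -1.7)

From the two frames, the white cone sits at roughly (12.6, 7.8) before and (15.4, 6.1) after.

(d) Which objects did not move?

the yellow cone and the brown cylinder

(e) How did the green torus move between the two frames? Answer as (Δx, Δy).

(-2.4, -1.3)

From the two frames, the green torus sits at roughly (8.1, 2.2) before and (5.7, 0.9) after.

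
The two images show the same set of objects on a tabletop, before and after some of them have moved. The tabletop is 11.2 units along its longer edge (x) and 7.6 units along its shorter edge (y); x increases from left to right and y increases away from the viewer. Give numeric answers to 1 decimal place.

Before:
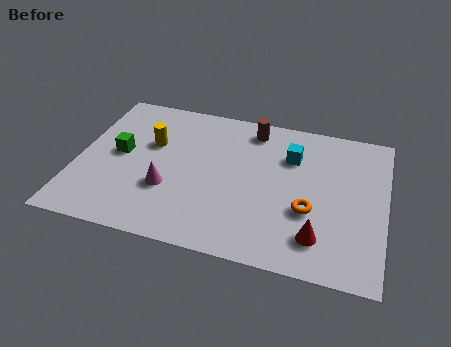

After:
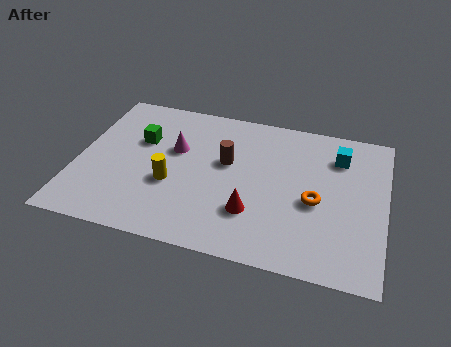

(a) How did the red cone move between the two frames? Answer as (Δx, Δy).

(-2.4, 0.6)

The red cone was at about (8.9, 1.6) and moved to about (6.5, 2.2).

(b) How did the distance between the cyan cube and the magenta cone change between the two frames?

+0.9

Before: roughly 5.1 units apart; after: 6.0. That's 0.9 units further apart.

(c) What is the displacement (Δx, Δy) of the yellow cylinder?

(0.9, -1.9)

The yellow cylinder started near (2.6, 4.8) and ended near (3.5, 2.9).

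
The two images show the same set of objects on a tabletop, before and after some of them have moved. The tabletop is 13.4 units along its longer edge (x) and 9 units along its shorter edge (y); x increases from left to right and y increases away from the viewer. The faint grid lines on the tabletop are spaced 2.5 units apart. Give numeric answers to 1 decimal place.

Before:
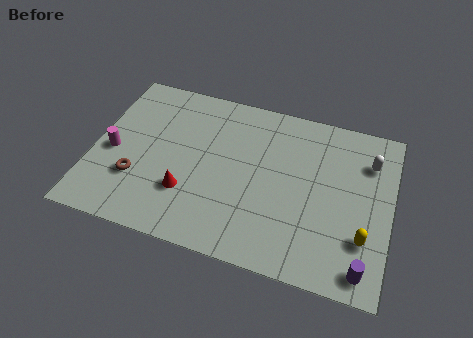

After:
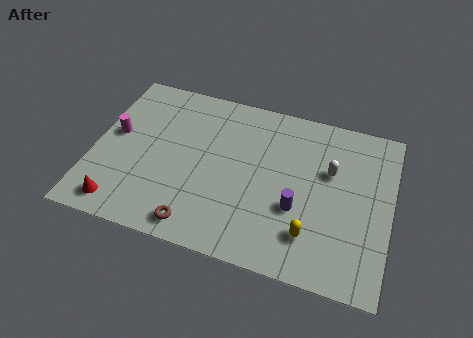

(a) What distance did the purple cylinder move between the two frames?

3.8

From (12.4, 1.1) to (9.3, 3.3), the purple cylinder covered √(3.1² + 2.2²) ≈ 3.8 units.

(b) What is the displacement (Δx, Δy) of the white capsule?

(-1.7, -1.0)

The white capsule started near (12.3, 6.7) and ended near (10.6, 5.7).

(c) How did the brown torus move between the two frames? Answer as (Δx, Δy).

(2.9, -1.7)

From the two frames, the brown torus sits at roughly (2.1, 2.8) before and (5.0, 1.1) after.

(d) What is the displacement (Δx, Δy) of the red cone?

(-2.9, -1.5)

The red cone started near (4.4, 2.7) and ended near (1.5, 1.2).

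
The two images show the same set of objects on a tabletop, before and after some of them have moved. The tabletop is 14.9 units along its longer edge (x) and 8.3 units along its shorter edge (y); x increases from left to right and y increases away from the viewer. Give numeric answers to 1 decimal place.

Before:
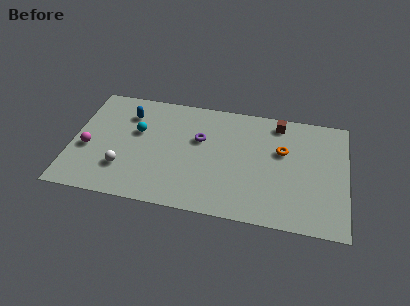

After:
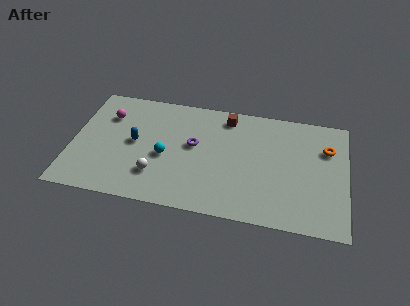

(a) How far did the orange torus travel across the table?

2.5

From (11.4, 5.2) to (13.8, 5.8), the orange torus covered √(2.4² + 0.6²) ≈ 2.5 units.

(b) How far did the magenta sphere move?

2.8

The magenta sphere was near (0.9, 3.4) before and (1.8, 6.0) after, so it travelled √(0.9² + 2.6²) ≈ 2.8 units.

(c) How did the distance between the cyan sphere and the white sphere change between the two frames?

-1.4

Before: roughly 2.9 units apart; after: 1.5. That's 1.4 units closer together.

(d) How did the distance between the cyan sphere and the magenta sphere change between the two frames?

+1.0

The distance was about 3.1 in the first image and 4.1 in the second, so they moved 1.0 units further apart.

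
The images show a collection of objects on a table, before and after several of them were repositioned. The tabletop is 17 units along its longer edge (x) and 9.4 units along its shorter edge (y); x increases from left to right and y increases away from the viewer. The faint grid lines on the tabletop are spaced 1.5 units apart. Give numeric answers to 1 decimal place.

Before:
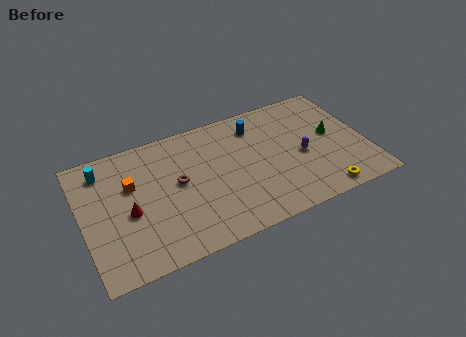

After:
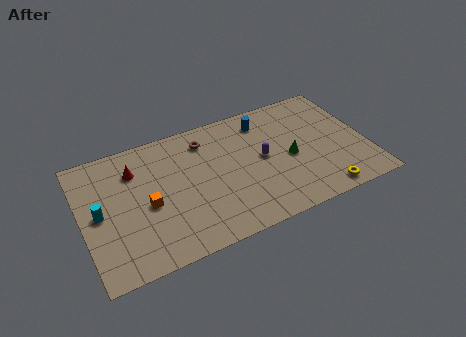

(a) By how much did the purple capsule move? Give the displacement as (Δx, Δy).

(-2.3, 0.7)

From the two frames, the purple capsule sits at roughly (13.1, 4.2) before and (10.8, 4.9) after.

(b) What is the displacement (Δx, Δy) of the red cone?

(0.6, 2.9)

The red cone started near (2.7, 4.1) and ended near (3.3, 7.0).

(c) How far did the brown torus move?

3.1

The brown torus moved from about (5.7, 5.1) to (7.6, 7.6), a distance of √(1.9² + 2.5²) ≈ 3.1.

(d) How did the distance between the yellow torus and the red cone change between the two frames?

+0.6

Before: roughly 11.6 units apart; after: 12.2. That's 0.6 units further apart.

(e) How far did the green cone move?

2.8

The green cone moved from about (15.1, 5.1) to (12.4, 4.3), a distance of √(2.7² + 0.8²) ≈ 2.8.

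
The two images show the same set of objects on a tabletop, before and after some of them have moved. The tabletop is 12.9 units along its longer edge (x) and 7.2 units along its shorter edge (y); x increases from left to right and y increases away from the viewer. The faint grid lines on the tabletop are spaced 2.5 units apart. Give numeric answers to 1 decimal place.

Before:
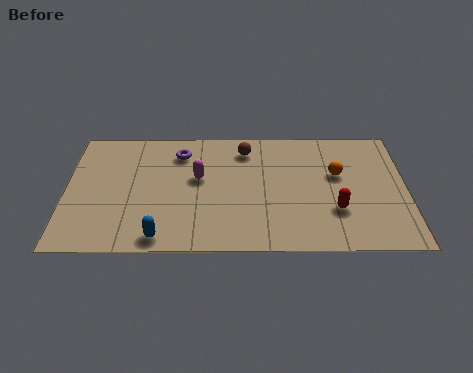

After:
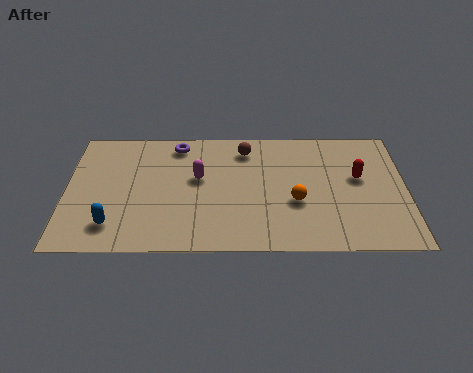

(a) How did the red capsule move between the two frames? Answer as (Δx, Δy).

(0.9, 1.9)

From the two frames, the red capsule sits at roughly (10.2, 2.3) before and (11.1, 4.2) after.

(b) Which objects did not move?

the brown sphere and the magenta capsule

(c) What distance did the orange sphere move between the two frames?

2.3

From (10.3, 4.4) to (8.7, 2.8), the orange sphere covered √(1.6² + 1.6²) ≈ 2.3 units.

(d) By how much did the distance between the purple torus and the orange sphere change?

-0.5

Before: roughly 6.1 units apart; after: 5.6. That's 0.5 units closer together.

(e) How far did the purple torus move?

0.5

The purple torus was near (4.3, 5.7) before and (4.2, 6.2) after, so it travelled √(0.1² + 0.5²) ≈ 0.5 units.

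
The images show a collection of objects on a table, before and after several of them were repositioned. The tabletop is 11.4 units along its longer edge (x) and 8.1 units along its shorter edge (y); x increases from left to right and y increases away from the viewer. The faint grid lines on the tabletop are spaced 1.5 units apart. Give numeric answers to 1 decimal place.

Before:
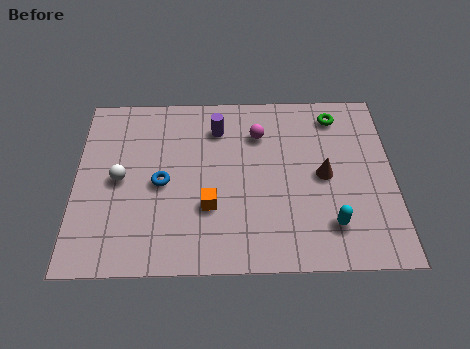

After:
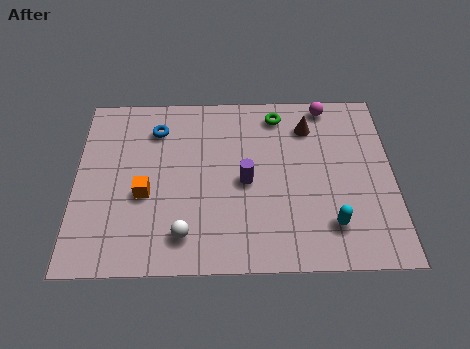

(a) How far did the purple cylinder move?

2.7

The purple cylinder was near (5.1, 6.3) before and (6.1, 3.8) after, so it travelled √(1.0² + 2.5²) ≈ 2.7 units.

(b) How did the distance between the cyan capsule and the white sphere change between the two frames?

-2.6

Before: roughly 7.8 units apart; after: 5.2. That's 2.6 units closer together.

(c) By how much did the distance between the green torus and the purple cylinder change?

-1.0

The distance was about 4.3 in the first image and 3.3 in the second, so they moved 1.0 units closer together.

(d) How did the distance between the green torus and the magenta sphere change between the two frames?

-1.1

The distance was about 2.9 in the first image and 1.8 in the second, so they moved 1.1 units closer together.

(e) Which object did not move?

the cyan capsule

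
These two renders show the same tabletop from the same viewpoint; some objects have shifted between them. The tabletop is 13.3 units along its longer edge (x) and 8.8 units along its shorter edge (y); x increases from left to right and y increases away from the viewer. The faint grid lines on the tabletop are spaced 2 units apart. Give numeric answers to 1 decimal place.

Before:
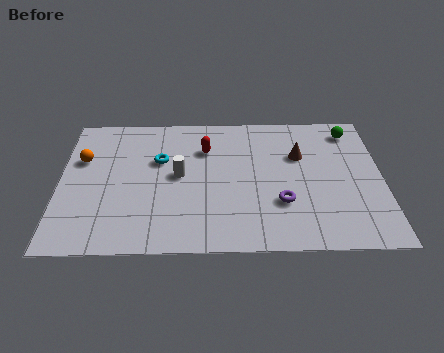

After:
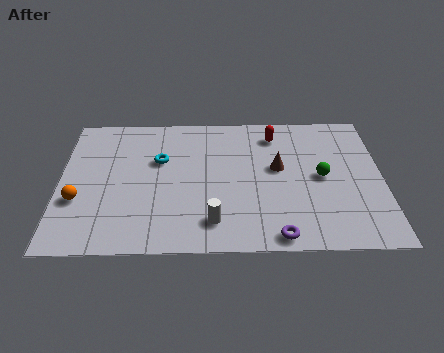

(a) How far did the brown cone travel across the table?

1.2

The brown cone moved from about (9.9, 5.8) to (9.0, 5.0), a distance of √(0.9² + 0.8²) ≈ 1.2.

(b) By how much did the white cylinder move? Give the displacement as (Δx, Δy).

(1.4, -2.9)

From the two frames, the white cylinder sits at roughly (4.9, 4.6) before and (6.3, 1.7) after.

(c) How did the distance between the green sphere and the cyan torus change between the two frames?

-1.4

Before: roughly 8.2 units apart; after: 6.8. That's 1.4 units closer together.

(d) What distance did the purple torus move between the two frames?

2.0

From (9.1, 2.8) to (8.9, 0.8), the purple torus covered √(0.2² + 2.0²) ≈ 2.0 units.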